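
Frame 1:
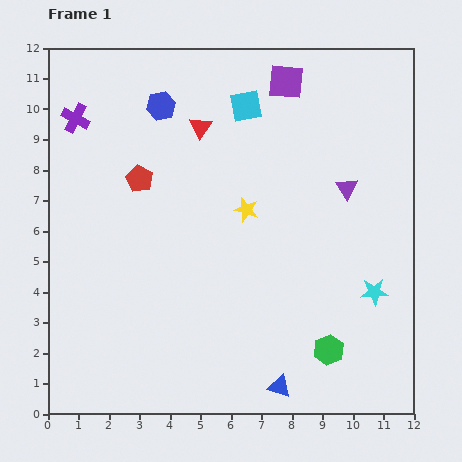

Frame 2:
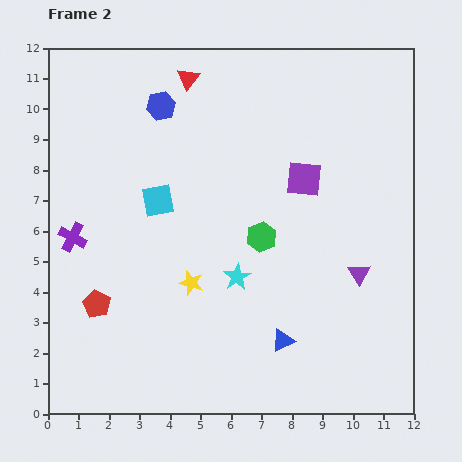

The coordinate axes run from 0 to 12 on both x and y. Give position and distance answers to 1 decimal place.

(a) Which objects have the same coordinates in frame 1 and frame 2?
the blue hexagon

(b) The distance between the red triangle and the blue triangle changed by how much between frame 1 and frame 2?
+0.2

Distance in frame 1: 8.9. Distance in frame 2: 9.1.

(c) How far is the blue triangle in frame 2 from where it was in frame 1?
1.5

The blue triangle moved from (7.6, 0.9) to (7.7, 2.4), a distance of √(0.1² + 1.5²) ≈ 1.5.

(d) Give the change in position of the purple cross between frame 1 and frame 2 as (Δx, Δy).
(-0.1, -3.9)

The purple cross was at (0.9, 9.7) in frame 1 and (0.8, 5.8) in frame 2.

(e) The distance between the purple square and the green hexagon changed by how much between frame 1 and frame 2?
-6.5

Distance in frame 1: 8.9. Distance in frame 2: 2.4.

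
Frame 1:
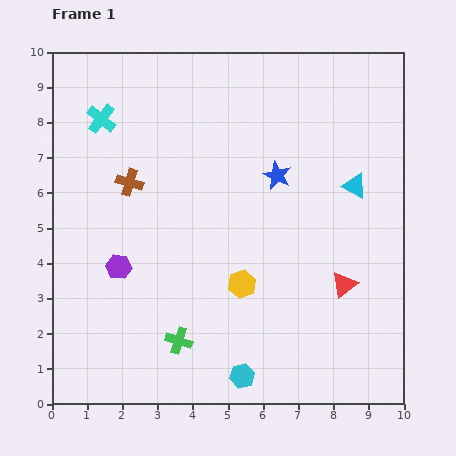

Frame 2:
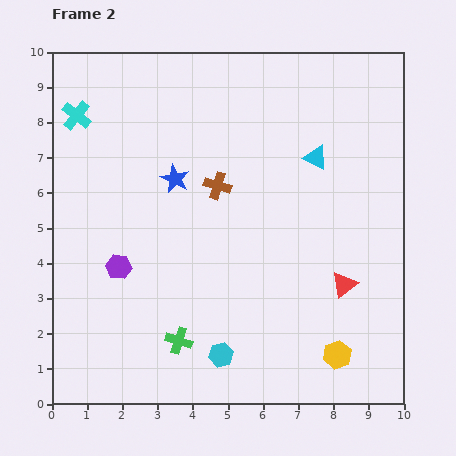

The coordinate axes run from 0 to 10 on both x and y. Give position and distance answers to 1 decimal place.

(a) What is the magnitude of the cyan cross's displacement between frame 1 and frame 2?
0.7

The cyan cross moved from (1.4, 8.1) to (0.7, 8.2), a distance of √(0.7² + 0.1²) ≈ 0.7.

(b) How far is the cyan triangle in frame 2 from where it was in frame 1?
1.4

The cyan triangle moved from (8.6, 6.2) to (7.5, 7.0), a distance of √(1.1² + 0.8²) ≈ 1.4.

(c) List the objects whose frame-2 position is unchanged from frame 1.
the purple hexagon, the red triangle, the green cross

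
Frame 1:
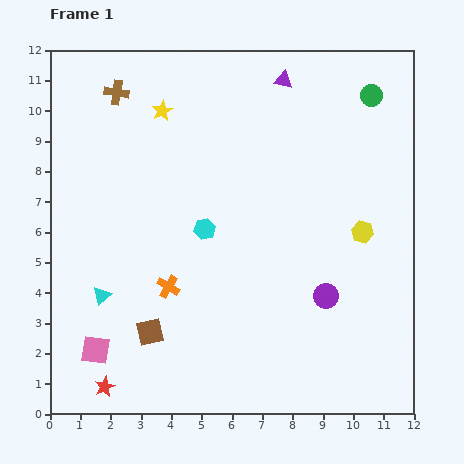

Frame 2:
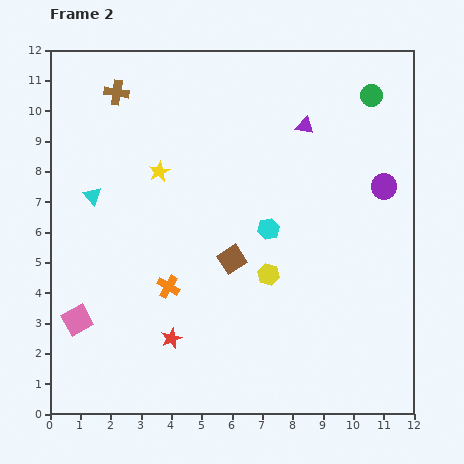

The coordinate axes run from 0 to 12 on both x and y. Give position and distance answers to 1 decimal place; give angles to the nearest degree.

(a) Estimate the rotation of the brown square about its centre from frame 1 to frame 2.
21° counter-clockwise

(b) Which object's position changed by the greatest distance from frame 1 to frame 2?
the purple circle

(moved 4.1; next 3.6)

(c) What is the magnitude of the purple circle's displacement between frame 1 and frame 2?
4.1

The purple circle moved from (9.1, 3.9) to (11.0, 7.5), a distance of √(1.9² + 3.6²) ≈ 4.1.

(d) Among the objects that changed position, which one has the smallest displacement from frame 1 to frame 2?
the pink square

(moved 1.2)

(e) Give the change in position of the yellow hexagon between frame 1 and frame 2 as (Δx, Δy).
(-3.1, -1.4)

The yellow hexagon was at (10.3, 6.0) in frame 1 and (7.2, 4.6) in frame 2.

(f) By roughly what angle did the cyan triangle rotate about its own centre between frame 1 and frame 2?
30° counter-clockwise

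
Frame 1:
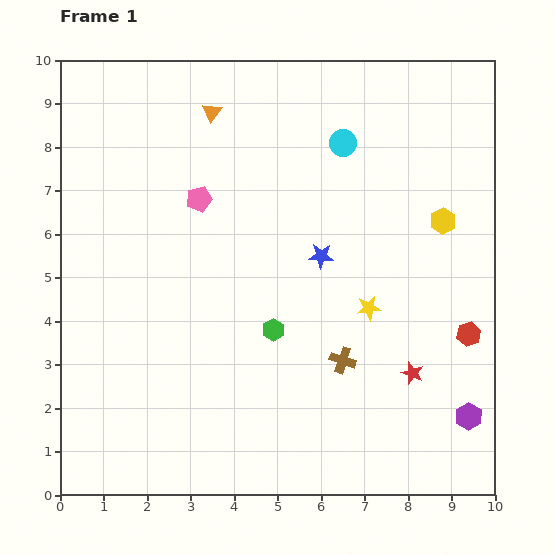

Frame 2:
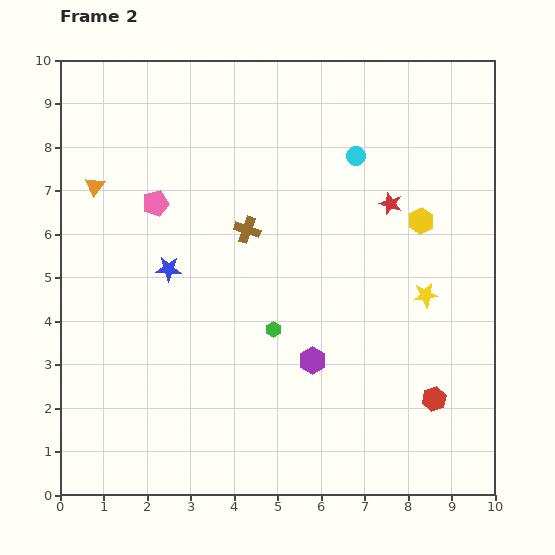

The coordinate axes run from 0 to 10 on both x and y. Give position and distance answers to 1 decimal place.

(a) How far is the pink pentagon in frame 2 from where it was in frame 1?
1.0

The pink pentagon moved from (3.2, 6.8) to (2.2, 6.7), a distance of √(1.0² + 0.1²) ≈ 1.0.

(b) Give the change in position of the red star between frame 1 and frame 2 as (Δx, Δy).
(-0.5, 3.9)

The red star was at (8.1, 2.8) in frame 1 and (7.6, 6.7) in frame 2.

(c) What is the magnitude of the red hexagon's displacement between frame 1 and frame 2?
1.7

The red hexagon moved from (9.4, 3.7) to (8.6, 2.2), a distance of √(0.8² + 1.5²) ≈ 1.7.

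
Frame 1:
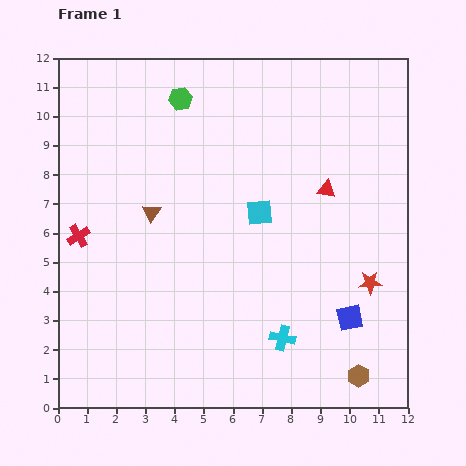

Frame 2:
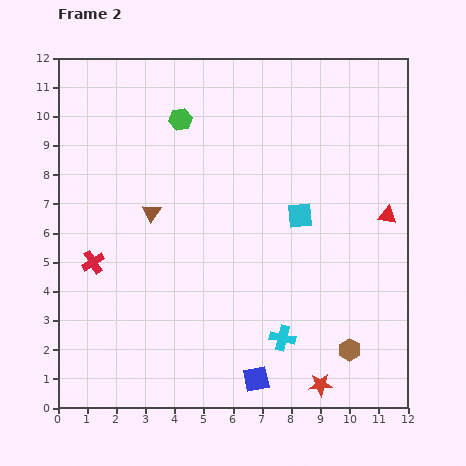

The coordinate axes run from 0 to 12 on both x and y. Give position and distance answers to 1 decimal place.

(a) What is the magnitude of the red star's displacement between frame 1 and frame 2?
3.9

The red star moved from (10.7, 4.3) to (9.0, 0.8), a distance of √(1.7² + 3.5²) ≈ 3.9.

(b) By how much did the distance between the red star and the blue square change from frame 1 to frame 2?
+0.8

Distance in frame 1: 1.4. Distance in frame 2: 2.2.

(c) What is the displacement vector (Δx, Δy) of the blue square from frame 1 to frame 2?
(-3.2, -2.1)

The blue square was at (10.0, 3.1) in frame 1 and (6.8, 1.0) in frame 2.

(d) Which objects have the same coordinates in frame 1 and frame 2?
the cyan cross, the brown triangle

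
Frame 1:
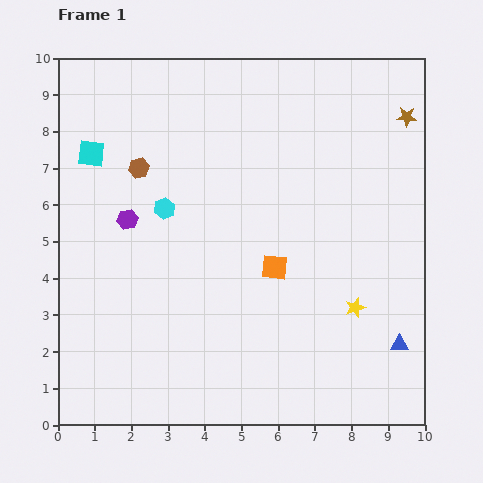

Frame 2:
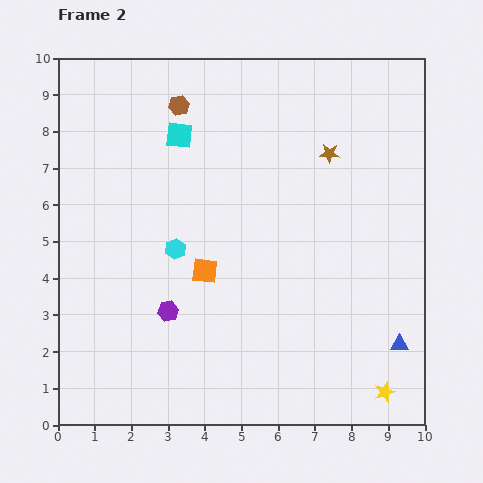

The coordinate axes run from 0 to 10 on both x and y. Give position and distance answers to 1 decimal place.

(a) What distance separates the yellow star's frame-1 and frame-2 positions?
2.4

The yellow star moved from (8.1, 3.2) to (8.9, 0.9), a distance of √(0.8² + 2.3²) ≈ 2.4.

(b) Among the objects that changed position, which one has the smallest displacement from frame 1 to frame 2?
the cyan hexagon

(moved 1.1)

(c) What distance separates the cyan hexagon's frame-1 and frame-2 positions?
1.1

The cyan hexagon moved from (2.9, 5.9) to (3.2, 4.8), a distance of √(0.3² + 1.1²) ≈ 1.1.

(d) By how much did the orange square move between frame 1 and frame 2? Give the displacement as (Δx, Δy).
(-1.9, -0.1)

The orange square was at (5.9, 4.3) in frame 1 and (4.0, 4.2) in frame 2.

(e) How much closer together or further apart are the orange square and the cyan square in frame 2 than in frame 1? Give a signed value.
-2.1

Distance in frame 1: 5.9. Distance in frame 2: 3.8.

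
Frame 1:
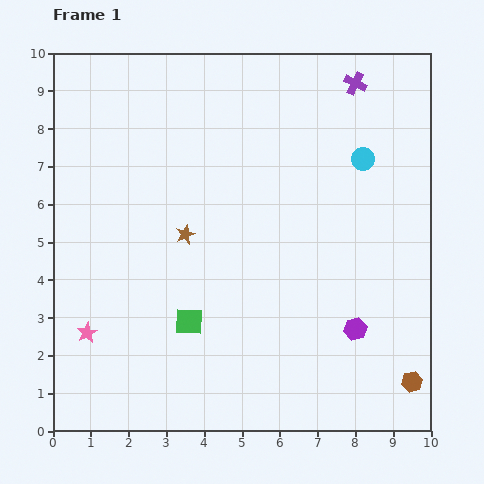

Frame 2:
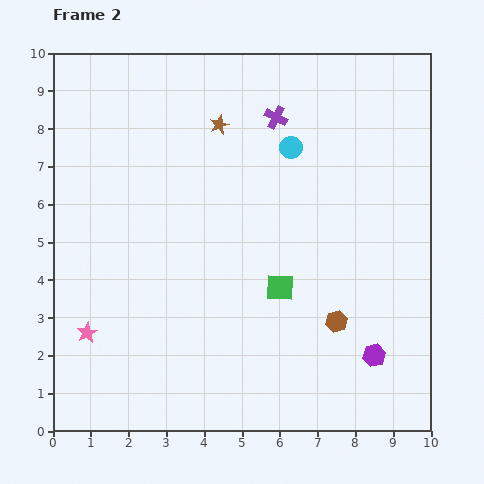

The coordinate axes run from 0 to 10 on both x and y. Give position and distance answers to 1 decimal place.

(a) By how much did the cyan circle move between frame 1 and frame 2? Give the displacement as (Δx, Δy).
(-1.9, 0.3)

The cyan circle was at (8.2, 7.2) in frame 1 and (6.3, 7.5) in frame 2.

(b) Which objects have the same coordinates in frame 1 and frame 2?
the pink star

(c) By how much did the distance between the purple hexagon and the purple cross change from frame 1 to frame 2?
+0.3

Distance in frame 1: 6.5. Distance in frame 2: 6.8.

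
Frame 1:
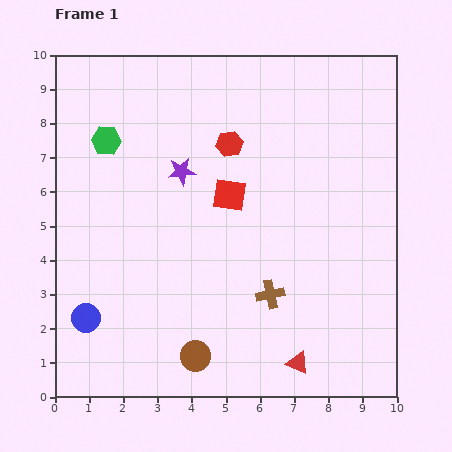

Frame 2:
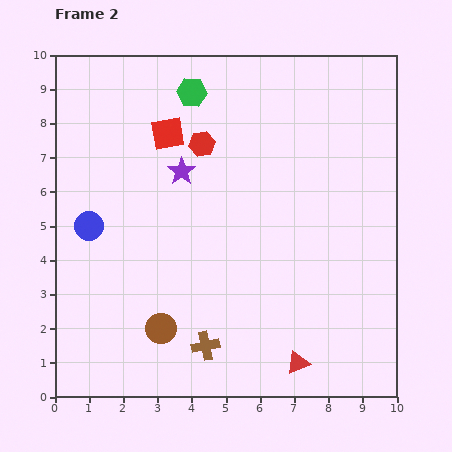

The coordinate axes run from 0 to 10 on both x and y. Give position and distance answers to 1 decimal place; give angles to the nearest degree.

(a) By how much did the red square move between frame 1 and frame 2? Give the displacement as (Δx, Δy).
(-1.8, 1.8)

The red square was at (5.1, 5.9) in frame 1 and (3.3, 7.7) in frame 2.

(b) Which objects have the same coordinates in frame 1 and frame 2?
the purple star, the red triangle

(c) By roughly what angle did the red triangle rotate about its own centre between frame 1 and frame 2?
47° counter-clockwise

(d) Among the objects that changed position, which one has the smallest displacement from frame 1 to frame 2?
the red hexagon

(moved 0.8)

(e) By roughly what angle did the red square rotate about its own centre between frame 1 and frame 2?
18° counter-clockwise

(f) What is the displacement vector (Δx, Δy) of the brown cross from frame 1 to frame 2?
(-1.9, -1.5)

The brown cross was at (6.3, 3.0) in frame 1 and (4.4, 1.5) in frame 2.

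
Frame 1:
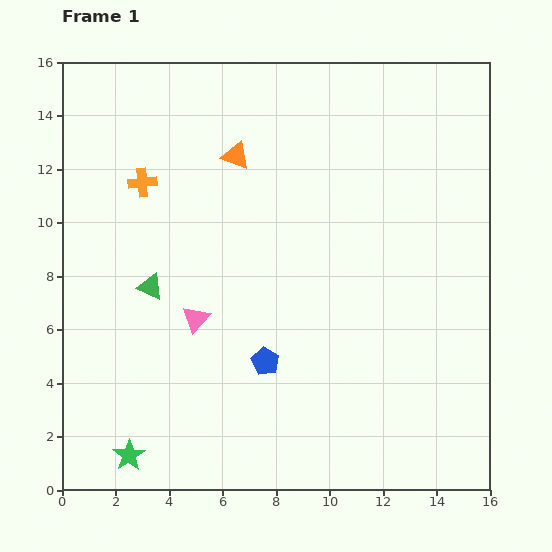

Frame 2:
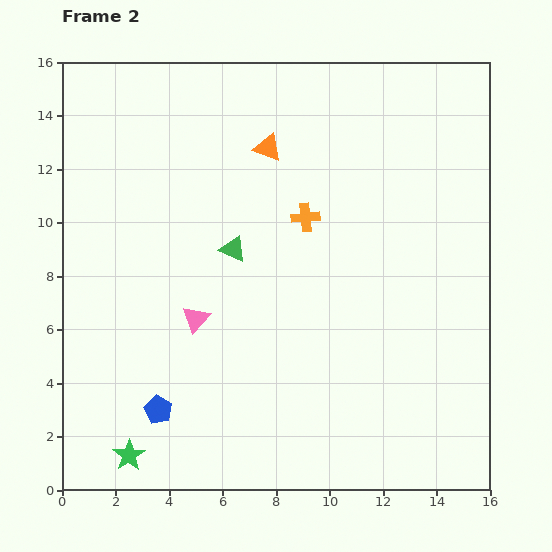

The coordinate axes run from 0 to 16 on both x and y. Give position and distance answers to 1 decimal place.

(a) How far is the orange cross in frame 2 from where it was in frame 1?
6.2

The orange cross moved from (3.0, 11.5) to (9.1, 10.2), a distance of √(6.1² + 1.3²) ≈ 6.2.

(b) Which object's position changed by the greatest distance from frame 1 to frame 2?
the orange cross

(moved 6.2; next 4.4)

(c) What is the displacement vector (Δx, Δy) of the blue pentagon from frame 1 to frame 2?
(-4.0, -1.8)

The blue pentagon was at (7.6, 4.8) in frame 1 and (3.6, 3.0) in frame 2.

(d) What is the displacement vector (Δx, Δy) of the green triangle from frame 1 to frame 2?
(3.1, 1.4)

The green triangle was at (3.3, 7.6) in frame 1 and (6.4, 9.0) in frame 2.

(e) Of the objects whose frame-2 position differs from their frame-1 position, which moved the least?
the orange triangle

(moved 1.2)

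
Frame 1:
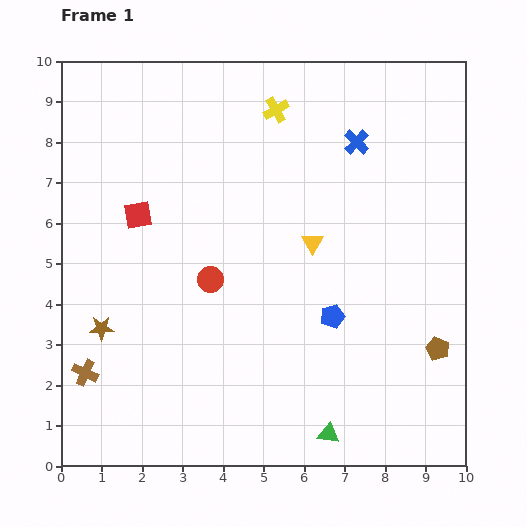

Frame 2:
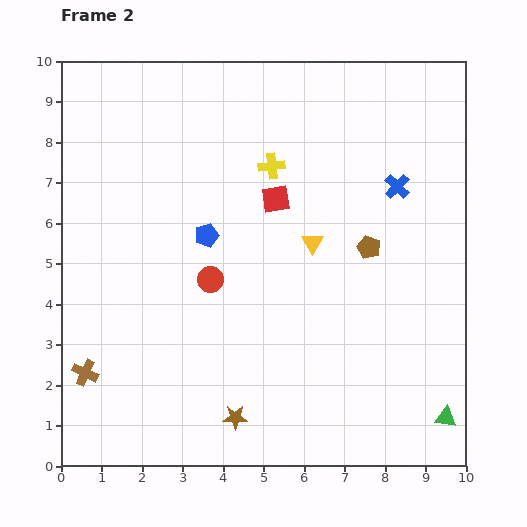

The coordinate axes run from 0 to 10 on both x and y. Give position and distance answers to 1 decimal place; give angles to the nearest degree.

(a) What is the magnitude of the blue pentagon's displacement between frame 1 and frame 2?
3.7

The blue pentagon moved from (6.7, 3.7) to (3.6, 5.7), a distance of √(3.1² + 2.0²) ≈ 3.7.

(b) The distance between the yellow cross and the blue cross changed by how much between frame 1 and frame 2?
+0.9

Distance in frame 1: 2.2. Distance in frame 2: 3.1.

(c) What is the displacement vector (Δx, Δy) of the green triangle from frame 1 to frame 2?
(2.9, 0.4)

The green triangle was at (6.6, 0.8) in frame 1 and (9.5, 1.2) in frame 2.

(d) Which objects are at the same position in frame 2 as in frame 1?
the red circle, the yellow triangle, the brown cross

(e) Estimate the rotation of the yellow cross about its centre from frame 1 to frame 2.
23° clockwise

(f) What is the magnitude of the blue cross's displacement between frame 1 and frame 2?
1.5

The blue cross moved from (7.3, 8.0) to (8.3, 6.9), a distance of √(1.0² + 1.1²) ≈ 1.5.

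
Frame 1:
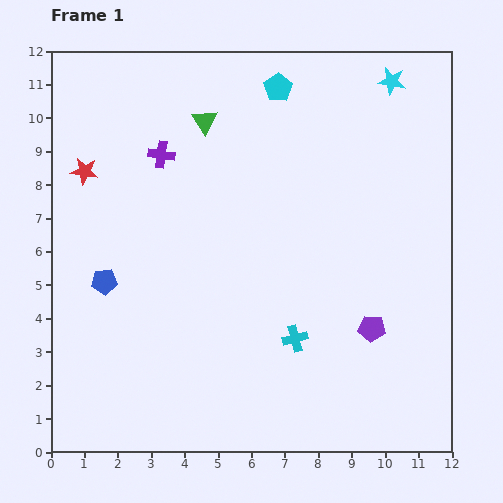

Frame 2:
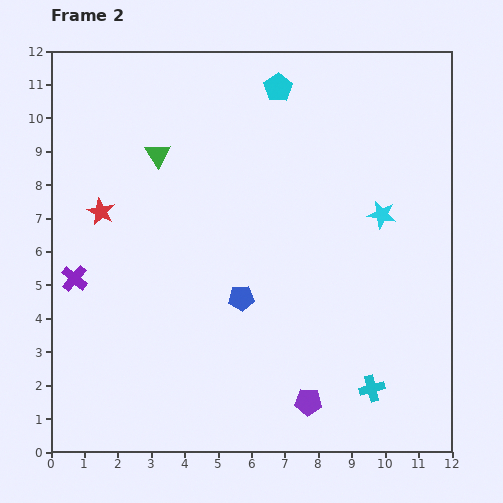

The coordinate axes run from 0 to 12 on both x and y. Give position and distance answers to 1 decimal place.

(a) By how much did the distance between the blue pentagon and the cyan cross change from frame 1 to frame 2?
-1.2

Distance in frame 1: 5.9. Distance in frame 2: 4.7.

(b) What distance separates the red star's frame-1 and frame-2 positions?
1.3

The red star moved from (1.0, 8.4) to (1.5, 7.2), a distance of √(0.5² + 1.2²) ≈ 1.3.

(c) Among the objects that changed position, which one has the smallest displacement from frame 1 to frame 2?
the red star

(moved 1.3)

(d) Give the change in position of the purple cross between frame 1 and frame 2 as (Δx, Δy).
(-2.6, -3.7)

The purple cross was at (3.3, 8.9) in frame 1 and (0.7, 5.2) in frame 2.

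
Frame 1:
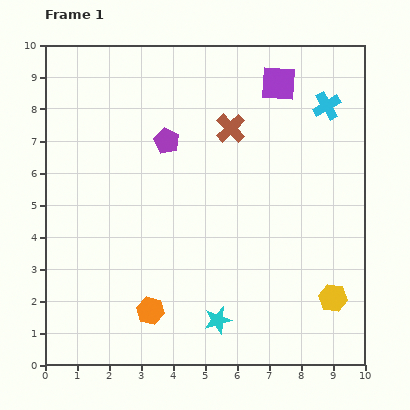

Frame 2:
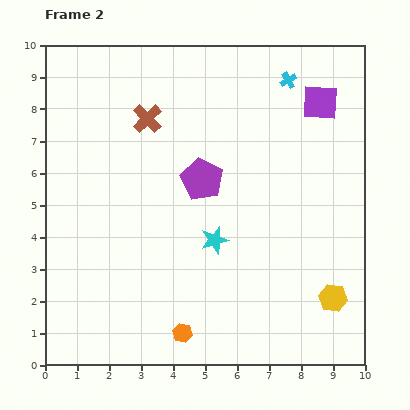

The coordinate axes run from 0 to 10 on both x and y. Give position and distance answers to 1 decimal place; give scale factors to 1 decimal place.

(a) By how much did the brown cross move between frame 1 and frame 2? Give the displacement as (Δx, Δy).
(-2.6, 0.3)

The brown cross was at (5.8, 7.4) in frame 1 and (3.2, 7.7) in frame 2.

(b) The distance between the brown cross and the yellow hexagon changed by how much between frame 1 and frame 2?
+1.9

Distance in frame 1: 6.2. Distance in frame 2: 8.1.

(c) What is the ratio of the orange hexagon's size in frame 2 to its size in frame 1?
0.7×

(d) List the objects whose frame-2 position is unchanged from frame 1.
the yellow hexagon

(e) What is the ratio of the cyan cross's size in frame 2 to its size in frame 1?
0.6×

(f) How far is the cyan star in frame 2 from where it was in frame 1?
2.5

The cyan star moved from (5.4, 1.4) to (5.3, 3.9), a distance of √(0.1² + 2.5²) ≈ 2.5.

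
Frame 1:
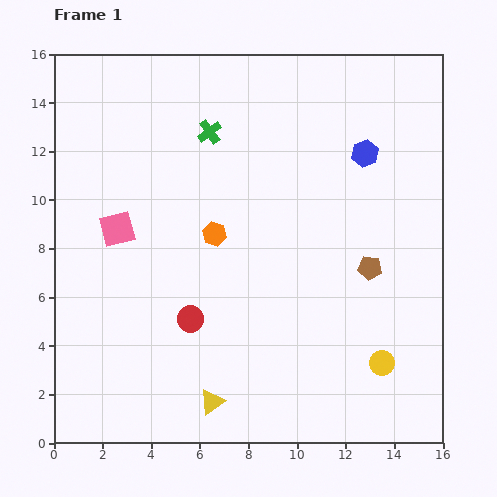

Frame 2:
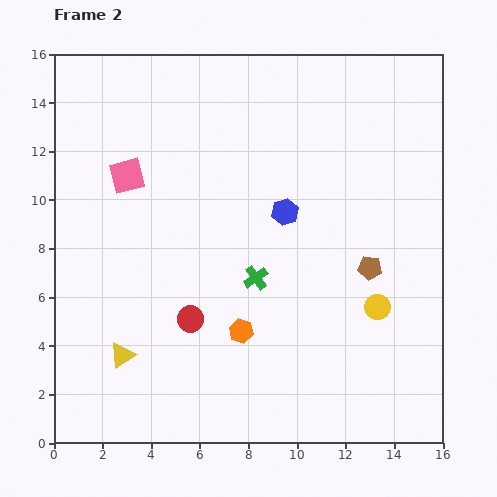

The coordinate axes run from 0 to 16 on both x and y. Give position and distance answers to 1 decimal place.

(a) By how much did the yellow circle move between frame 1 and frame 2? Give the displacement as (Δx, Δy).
(-0.2, 2.3)

The yellow circle was at (13.5, 3.3) in frame 1 and (13.3, 5.6) in frame 2.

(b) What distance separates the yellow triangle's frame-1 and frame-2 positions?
4.2

The yellow triangle moved from (6.5, 1.7) to (2.8, 3.6), a distance of √(3.7² + 1.9²) ≈ 4.2.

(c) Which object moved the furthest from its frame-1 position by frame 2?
the green cross

(moved 6.3; next 4.2)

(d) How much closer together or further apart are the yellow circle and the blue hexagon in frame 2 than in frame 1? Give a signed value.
-3.2

Distance in frame 1: 8.6. Distance in frame 2: 5.4.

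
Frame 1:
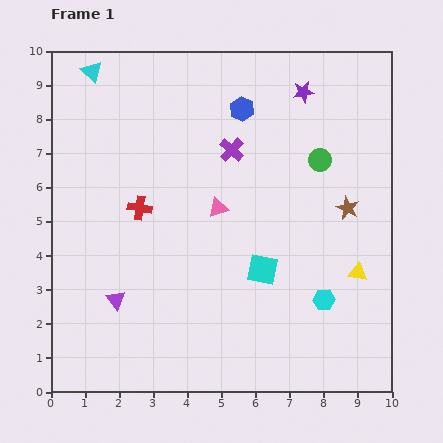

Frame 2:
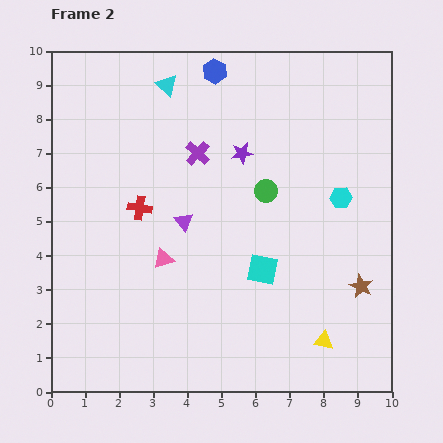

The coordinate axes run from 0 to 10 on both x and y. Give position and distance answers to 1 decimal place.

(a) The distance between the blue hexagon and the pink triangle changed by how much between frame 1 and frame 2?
+2.7

Distance in frame 1: 3.0. Distance in frame 2: 5.7.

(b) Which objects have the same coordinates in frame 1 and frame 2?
the cyan square, the red cross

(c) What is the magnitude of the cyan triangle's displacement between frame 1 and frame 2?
2.2

The cyan triangle moved from (1.2, 9.4) to (3.4, 9.0), a distance of √(2.2² + 0.4²) ≈ 2.2.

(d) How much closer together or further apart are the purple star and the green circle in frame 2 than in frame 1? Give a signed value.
-0.8

Distance in frame 1: 2.1. Distance in frame 2: 1.3.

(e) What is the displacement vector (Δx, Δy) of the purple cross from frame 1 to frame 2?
(-1.0, -0.1)

The purple cross was at (5.3, 7.1) in frame 1 and (4.3, 7.0) in frame 2.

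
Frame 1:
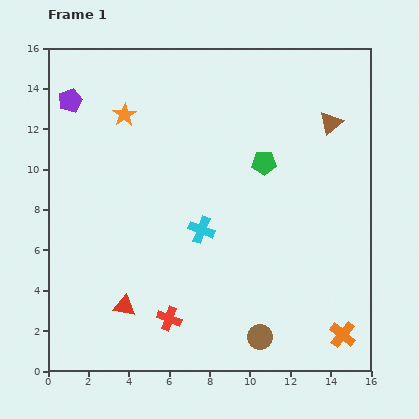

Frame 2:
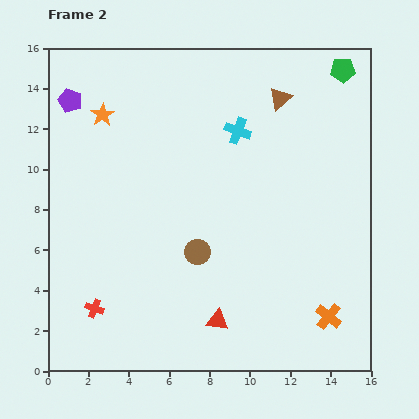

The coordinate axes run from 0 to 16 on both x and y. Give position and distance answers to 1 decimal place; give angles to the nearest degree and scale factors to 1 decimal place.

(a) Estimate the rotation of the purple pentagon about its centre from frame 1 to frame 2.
29° counter-clockwise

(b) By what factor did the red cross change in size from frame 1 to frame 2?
0.8×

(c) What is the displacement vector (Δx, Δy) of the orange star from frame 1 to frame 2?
(-1.1, 0.0)

The orange star was at (3.8, 12.7) in frame 1 and (2.7, 12.7) in frame 2.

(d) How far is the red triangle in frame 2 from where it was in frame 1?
4.7

The red triangle moved from (3.8, 3.2) to (8.4, 2.5), a distance of √(4.6² + 0.7²) ≈ 4.7.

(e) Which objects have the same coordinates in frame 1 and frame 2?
the purple pentagon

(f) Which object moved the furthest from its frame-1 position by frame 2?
the green pentagon

(moved 6.0; next 5.2)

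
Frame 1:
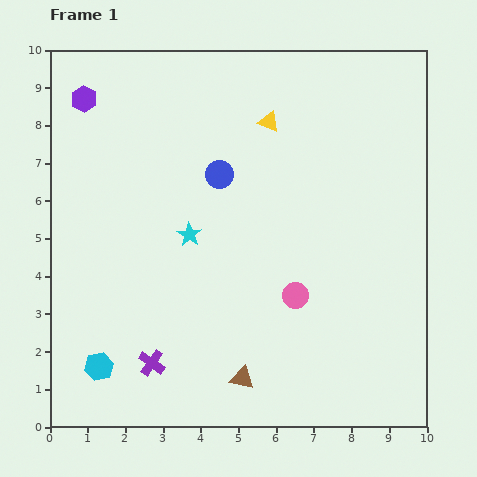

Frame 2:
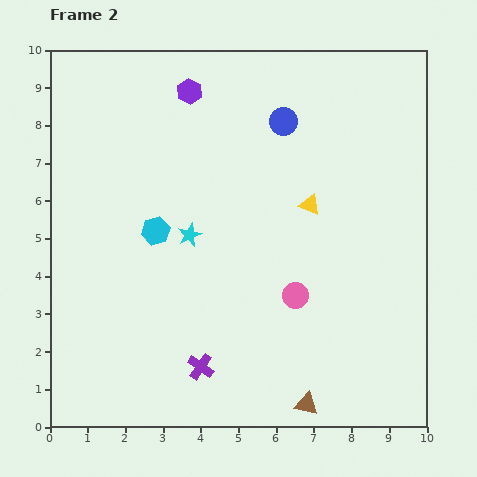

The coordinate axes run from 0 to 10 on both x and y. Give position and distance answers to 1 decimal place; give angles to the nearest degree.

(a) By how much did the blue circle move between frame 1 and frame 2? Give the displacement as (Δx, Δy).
(1.7, 1.4)

The blue circle was at (4.5, 6.7) in frame 1 and (6.2, 8.1) in frame 2.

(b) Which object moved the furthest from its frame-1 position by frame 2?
the cyan hexagon

(moved 3.9; next 2.8)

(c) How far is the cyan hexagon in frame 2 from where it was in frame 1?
3.9

The cyan hexagon moved from (1.3, 1.6) to (2.8, 5.2), a distance of √(1.5² + 3.6²) ≈ 3.9.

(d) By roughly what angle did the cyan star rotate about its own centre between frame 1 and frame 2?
16° clockwise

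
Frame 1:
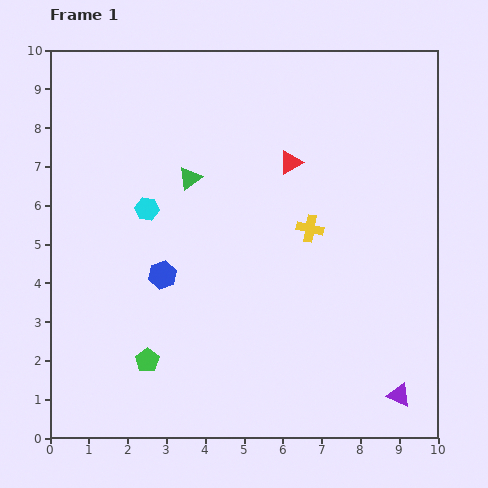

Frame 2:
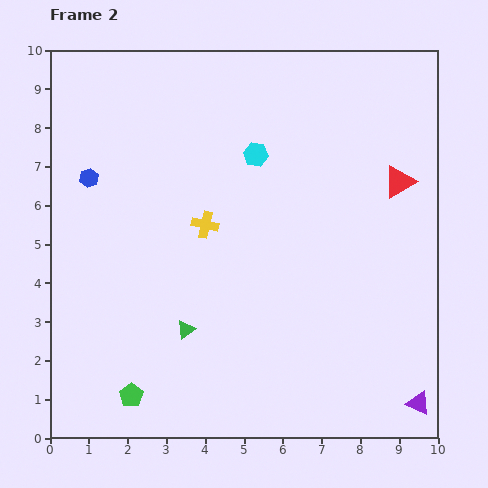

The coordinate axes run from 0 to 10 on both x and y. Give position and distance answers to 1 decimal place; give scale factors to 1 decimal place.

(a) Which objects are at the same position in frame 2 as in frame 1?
none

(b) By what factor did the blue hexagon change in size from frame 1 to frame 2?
0.7×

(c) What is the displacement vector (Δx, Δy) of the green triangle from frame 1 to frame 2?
(-0.1, -3.9)

The green triangle was at (3.6, 6.7) in frame 1 and (3.5, 2.8) in frame 2.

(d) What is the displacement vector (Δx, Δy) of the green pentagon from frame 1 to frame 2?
(-0.4, -0.9)

The green pentagon was at (2.5, 2.0) in frame 1 and (2.1, 1.1) in frame 2.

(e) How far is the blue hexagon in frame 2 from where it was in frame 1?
3.1

The blue hexagon moved from (2.9, 4.2) to (1.0, 6.7), a distance of √(1.9² + 2.5²) ≈ 3.1.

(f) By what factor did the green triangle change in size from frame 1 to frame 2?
0.8×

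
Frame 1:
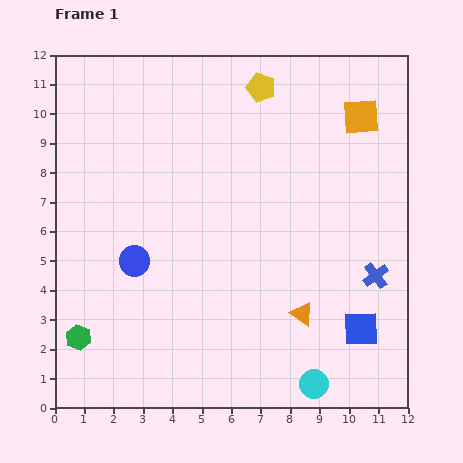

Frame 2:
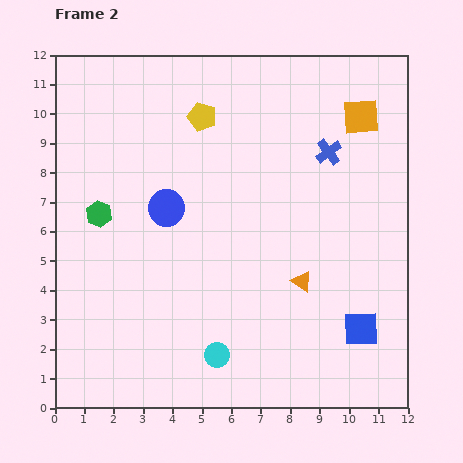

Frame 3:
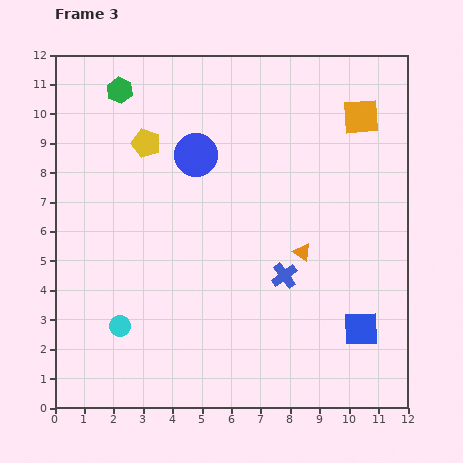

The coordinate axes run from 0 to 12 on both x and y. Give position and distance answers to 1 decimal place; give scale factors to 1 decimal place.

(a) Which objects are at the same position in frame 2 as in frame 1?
the orange square, the blue square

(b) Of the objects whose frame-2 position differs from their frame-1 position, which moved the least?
the orange triangle

(moved 1.1)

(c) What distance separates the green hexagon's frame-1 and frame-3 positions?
8.5

The green hexagon moved from (0.8, 2.4) to (2.2, 10.8), a distance of √(1.4² + 8.4²) ≈ 8.5.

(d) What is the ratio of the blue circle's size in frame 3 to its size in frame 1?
1.4×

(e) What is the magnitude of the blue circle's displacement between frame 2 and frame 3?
2.1

The blue circle moved from (3.8, 6.8) to (4.8, 8.6), a distance of √(1.0² + 1.8²) ≈ 2.1.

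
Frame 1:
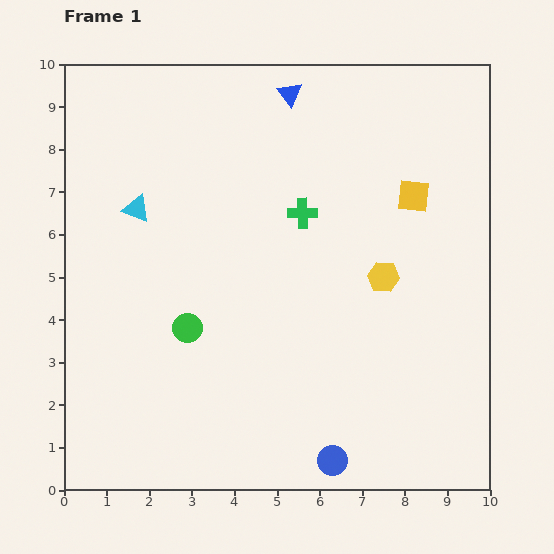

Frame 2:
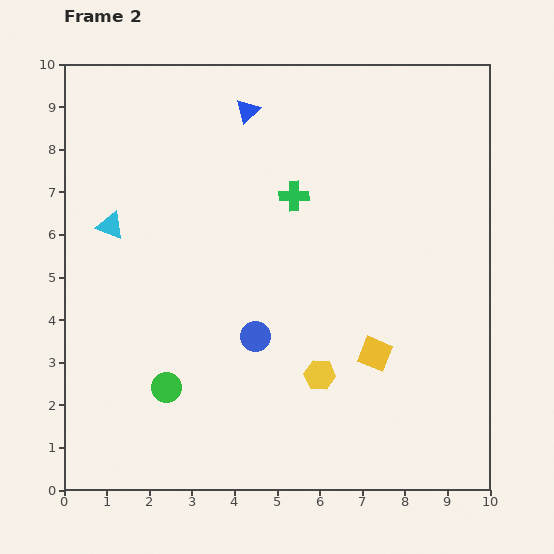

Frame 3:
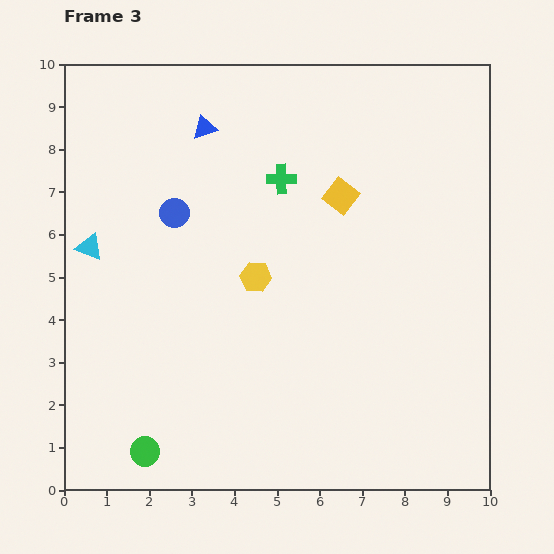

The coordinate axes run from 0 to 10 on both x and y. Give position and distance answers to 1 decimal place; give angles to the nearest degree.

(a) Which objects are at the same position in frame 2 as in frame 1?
none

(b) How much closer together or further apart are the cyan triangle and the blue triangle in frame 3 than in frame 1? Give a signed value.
-0.6

Distance in frame 1: 4.5. Distance in frame 3: 3.9.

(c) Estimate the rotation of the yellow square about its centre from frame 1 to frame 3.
32° clockwise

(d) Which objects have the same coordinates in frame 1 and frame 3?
none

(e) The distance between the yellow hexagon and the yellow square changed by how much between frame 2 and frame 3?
+1.4

Distance in frame 2: 1.4. Distance in frame 3: 2.8.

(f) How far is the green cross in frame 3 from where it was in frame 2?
0.5

The green cross moved from (5.4, 6.9) to (5.1, 7.3), a distance of √(0.3² + 0.4²) ≈ 0.5.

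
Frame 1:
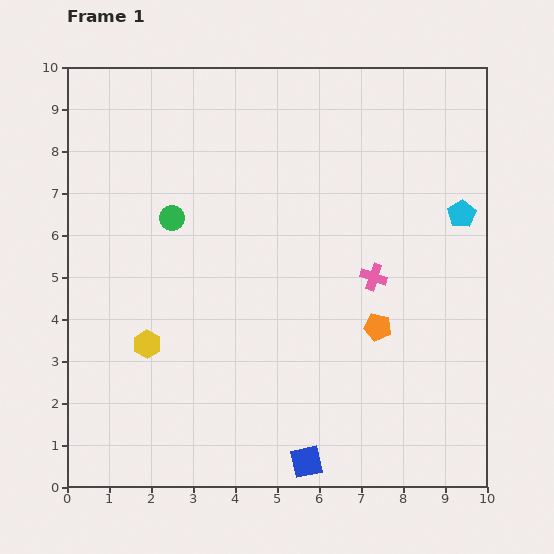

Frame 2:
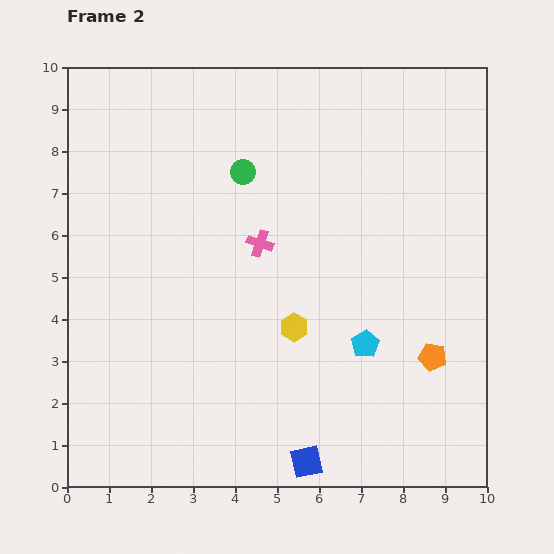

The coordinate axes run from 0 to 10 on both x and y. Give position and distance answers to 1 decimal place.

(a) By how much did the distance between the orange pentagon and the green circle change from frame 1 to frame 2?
+0.8

Distance in frame 1: 5.5. Distance in frame 2: 6.3.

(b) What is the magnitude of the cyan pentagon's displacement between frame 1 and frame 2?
3.9

The cyan pentagon moved from (9.4, 6.5) to (7.1, 3.4), a distance of √(2.3² + 3.1²) ≈ 3.9.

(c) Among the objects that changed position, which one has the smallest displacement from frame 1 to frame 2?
the orange pentagon

(moved 1.5)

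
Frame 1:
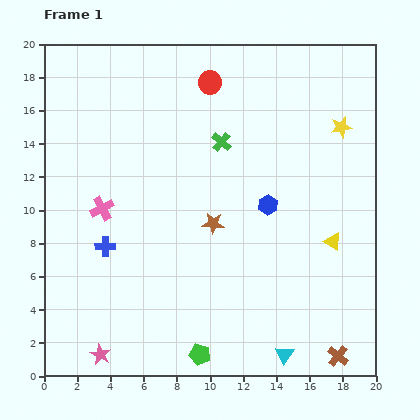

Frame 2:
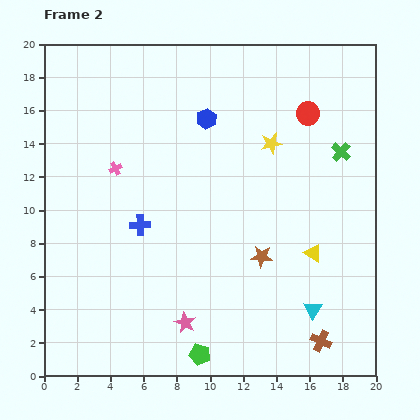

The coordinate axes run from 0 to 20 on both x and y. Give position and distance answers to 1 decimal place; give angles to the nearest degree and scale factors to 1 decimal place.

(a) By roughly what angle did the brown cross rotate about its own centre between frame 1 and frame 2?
15° counter-clockwise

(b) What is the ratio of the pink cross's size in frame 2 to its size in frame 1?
0.6×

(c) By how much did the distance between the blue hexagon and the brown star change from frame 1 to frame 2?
+5.4

Distance in frame 1: 3.5. Distance in frame 2: 8.9.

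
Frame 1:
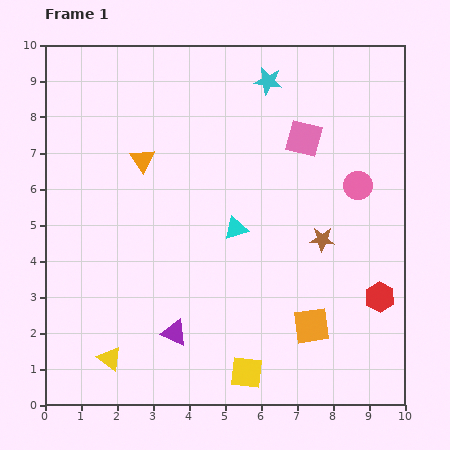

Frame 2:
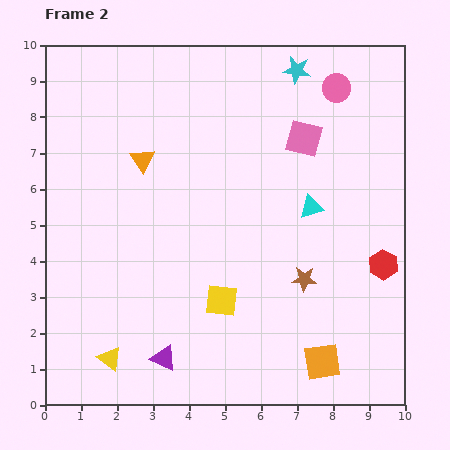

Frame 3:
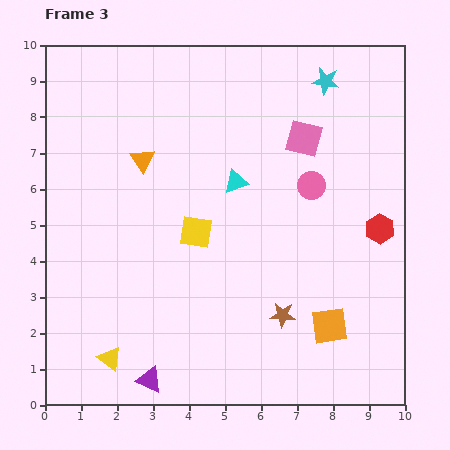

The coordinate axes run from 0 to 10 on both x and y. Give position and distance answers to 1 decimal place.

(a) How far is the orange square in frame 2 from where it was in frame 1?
1.0

The orange square moved from (7.4, 2.2) to (7.7, 1.2), a distance of √(0.3² + 1.0²) ≈ 1.0.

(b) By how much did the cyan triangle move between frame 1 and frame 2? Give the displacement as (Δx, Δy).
(2.1, 0.6)

The cyan triangle was at (5.3, 4.9) in frame 1 and (7.4, 5.5) in frame 2.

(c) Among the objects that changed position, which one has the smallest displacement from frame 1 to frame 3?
the orange square

(moved 0.5)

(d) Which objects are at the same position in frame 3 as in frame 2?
the orange triangle, the yellow triangle, the pink square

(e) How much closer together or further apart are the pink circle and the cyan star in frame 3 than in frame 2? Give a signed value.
+1.7

Distance in frame 2: 1.2. Distance in frame 3: 2.9.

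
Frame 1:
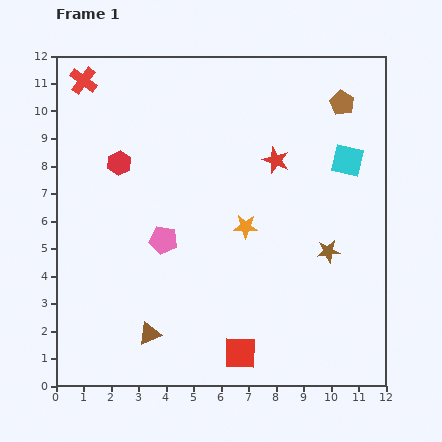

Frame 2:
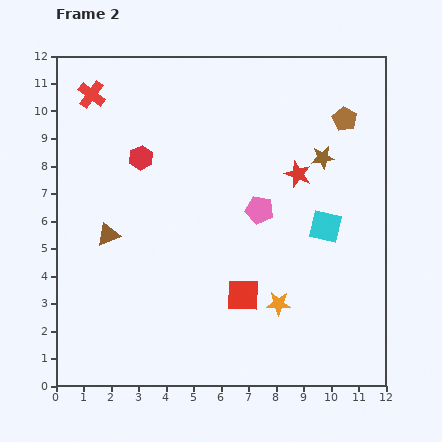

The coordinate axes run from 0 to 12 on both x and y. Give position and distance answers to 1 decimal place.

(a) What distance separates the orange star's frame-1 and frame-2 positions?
3.0

The orange star moved from (6.9, 5.8) to (8.1, 3.0), a distance of √(1.2² + 2.8²) ≈ 3.0.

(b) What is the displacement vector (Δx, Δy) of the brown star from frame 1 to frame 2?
(-0.2, 3.4)

The brown star was at (9.9, 4.9) in frame 1 and (9.7, 8.3) in frame 2.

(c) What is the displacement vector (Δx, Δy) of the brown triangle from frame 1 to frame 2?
(-1.5, 3.6)

The brown triangle was at (3.4, 1.9) in frame 1 and (1.9, 5.5) in frame 2.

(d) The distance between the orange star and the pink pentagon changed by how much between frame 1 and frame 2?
+0.5

Distance in frame 1: 3.0. Distance in frame 2: 3.5.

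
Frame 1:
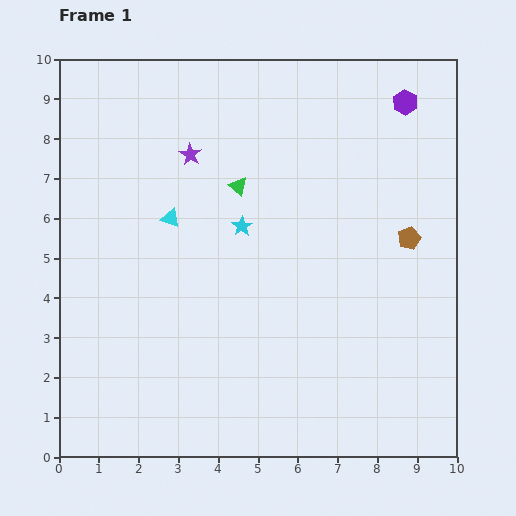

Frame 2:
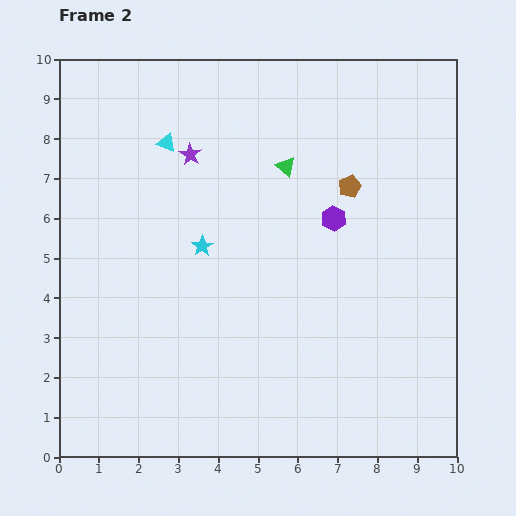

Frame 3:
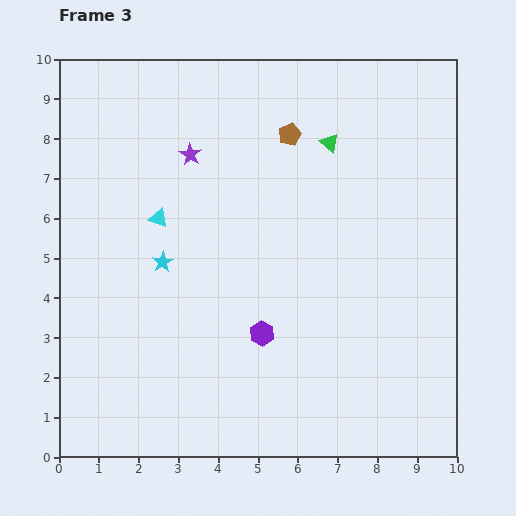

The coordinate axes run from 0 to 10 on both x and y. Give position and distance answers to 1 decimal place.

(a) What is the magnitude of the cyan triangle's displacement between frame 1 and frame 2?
1.9

The cyan triangle moved from (2.8, 6.0) to (2.7, 7.9), a distance of √(0.1² + 1.9²) ≈ 1.9.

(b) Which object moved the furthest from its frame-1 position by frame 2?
the purple hexagon

(moved 3.4; next 2.0)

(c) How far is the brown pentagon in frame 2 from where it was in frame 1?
2.0

The brown pentagon moved from (8.8, 5.5) to (7.3, 6.8), a distance of √(1.5² + 1.3²) ≈ 2.0.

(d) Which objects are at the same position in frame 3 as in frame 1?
the purple star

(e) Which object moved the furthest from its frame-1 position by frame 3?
the purple hexagon

(moved 6.8; next 4.0)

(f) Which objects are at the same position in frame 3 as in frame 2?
the purple star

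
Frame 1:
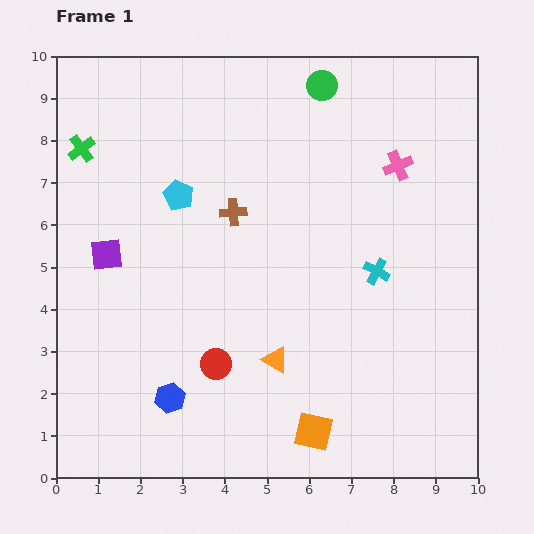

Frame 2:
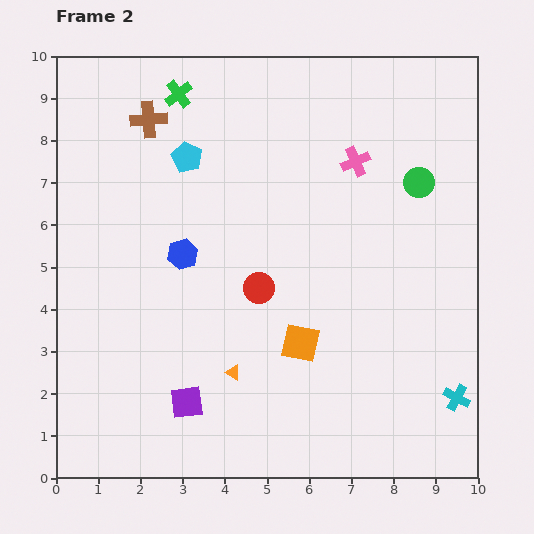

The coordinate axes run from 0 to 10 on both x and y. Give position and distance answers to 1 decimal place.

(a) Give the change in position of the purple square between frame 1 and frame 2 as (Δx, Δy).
(1.9, -3.5)

The purple square was at (1.2, 5.3) in frame 1 and (3.1, 1.8) in frame 2.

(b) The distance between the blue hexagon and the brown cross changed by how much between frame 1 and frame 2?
-1.3

Distance in frame 1: 4.6. Distance in frame 2: 3.3.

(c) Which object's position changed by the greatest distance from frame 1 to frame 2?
the purple square

(moved 4.0; next 3.6)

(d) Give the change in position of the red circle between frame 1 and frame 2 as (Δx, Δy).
(1.0, 1.8)

The red circle was at (3.8, 2.7) in frame 1 and (4.8, 4.5) in frame 2.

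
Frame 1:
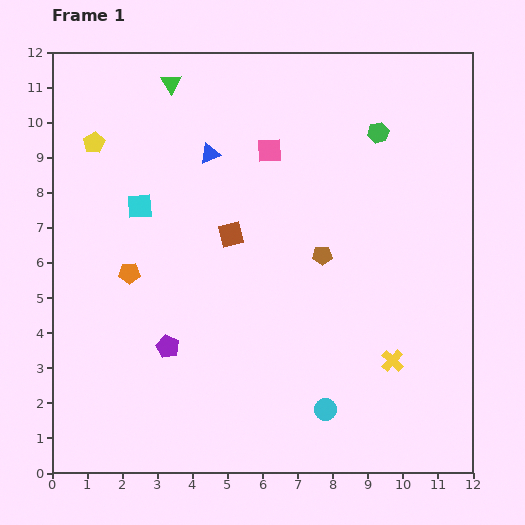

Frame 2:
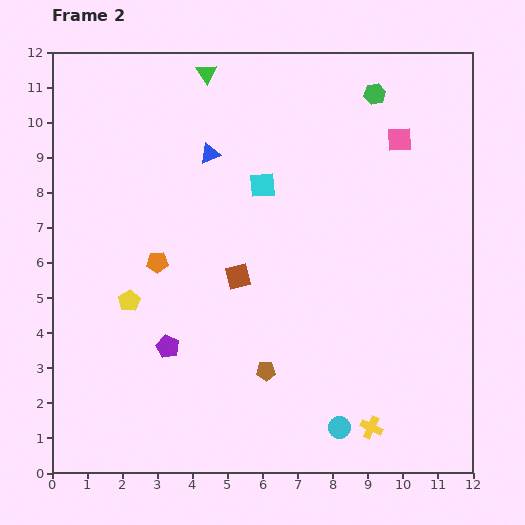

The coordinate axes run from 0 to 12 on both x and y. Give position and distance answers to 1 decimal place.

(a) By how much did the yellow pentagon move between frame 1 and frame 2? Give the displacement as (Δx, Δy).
(1.0, -4.5)

The yellow pentagon was at (1.2, 9.4) in frame 1 and (2.2, 4.9) in frame 2.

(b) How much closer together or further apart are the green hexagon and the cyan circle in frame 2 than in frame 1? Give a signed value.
+1.6

Distance in frame 1: 8.0. Distance in frame 2: 9.6.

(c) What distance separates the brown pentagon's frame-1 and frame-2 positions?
3.7

The brown pentagon moved from (7.7, 6.2) to (6.1, 2.9), a distance of √(1.6² + 3.3²) ≈ 3.7.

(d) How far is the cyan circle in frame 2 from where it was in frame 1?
0.6

The cyan circle moved from (7.8, 1.8) to (8.2, 1.3), a distance of √(0.4² + 0.5²) ≈ 0.6.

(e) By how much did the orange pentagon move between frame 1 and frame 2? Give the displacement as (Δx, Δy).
(0.8, 0.3)

The orange pentagon was at (2.2, 5.7) in frame 1 and (3.0, 6.0) in frame 2.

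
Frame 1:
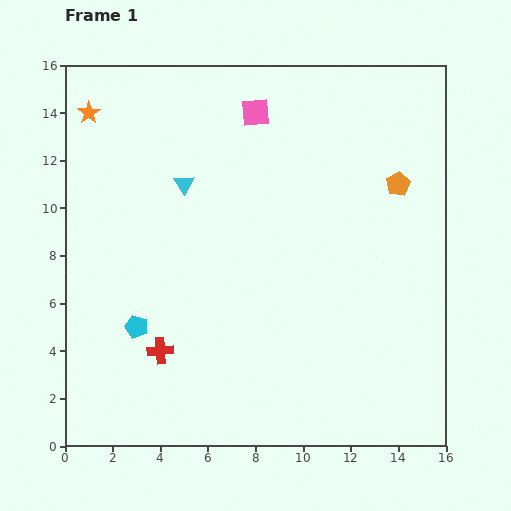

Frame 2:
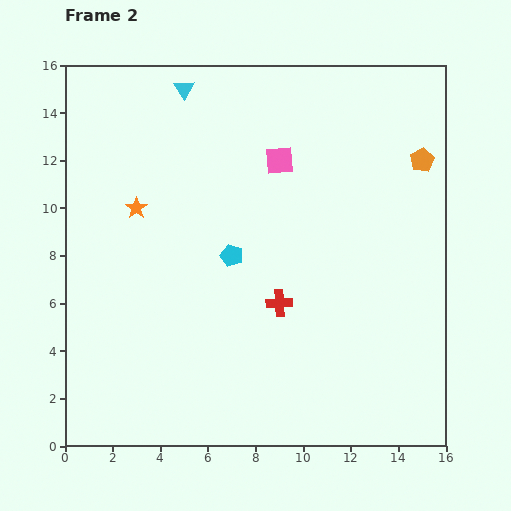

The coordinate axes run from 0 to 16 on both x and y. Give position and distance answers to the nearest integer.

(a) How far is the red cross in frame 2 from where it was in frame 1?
5

The red cross moved from (4, 4) to (9, 6), a distance of √(5² + 2²) ≈ 5.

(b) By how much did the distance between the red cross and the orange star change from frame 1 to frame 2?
-3

Distance in frame 1: 10. Distance in frame 2: 7.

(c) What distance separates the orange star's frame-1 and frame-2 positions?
4

The orange star moved from (1, 14) to (3, 10), a distance of √(2² + 4²) ≈ 4.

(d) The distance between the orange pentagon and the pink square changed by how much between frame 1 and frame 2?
-1

Distance in frame 1: 7. Distance in frame 2: 6.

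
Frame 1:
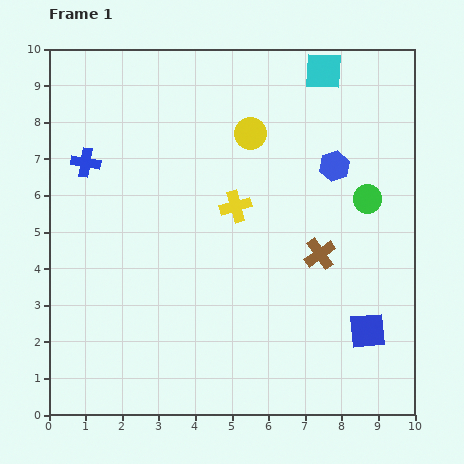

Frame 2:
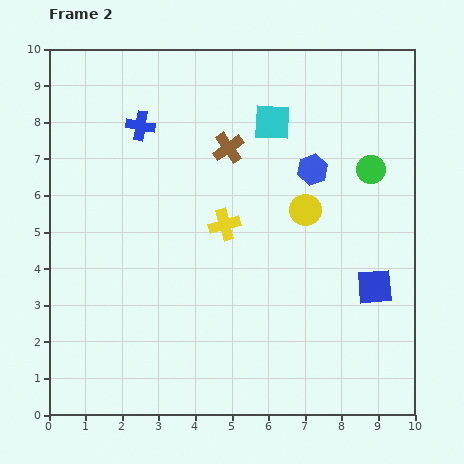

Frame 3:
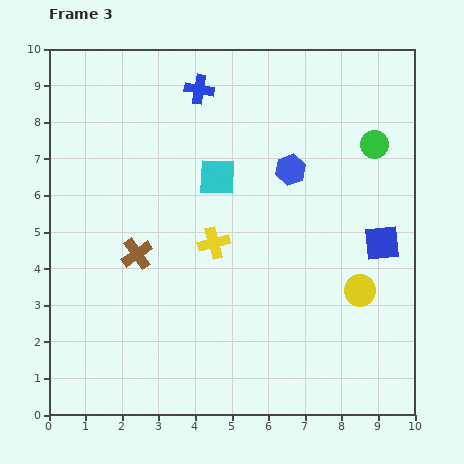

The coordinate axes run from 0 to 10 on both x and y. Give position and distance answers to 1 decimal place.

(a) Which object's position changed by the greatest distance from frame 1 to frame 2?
the brown cross

(moved 3.8; next 2.6)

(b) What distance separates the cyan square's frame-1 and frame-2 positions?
2.0

The cyan square moved from (7.5, 9.4) to (6.1, 8.0), a distance of √(1.4² + 1.4²) ≈ 2.0.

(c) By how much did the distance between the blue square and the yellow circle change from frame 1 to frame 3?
-4.9

Distance in frame 1: 6.3. Distance in frame 3: 1.4.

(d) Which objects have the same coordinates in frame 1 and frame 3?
none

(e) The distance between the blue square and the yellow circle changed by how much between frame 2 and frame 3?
-1.4

Distance in frame 2: 2.8. Distance in frame 3: 1.4.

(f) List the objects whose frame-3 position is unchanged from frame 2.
none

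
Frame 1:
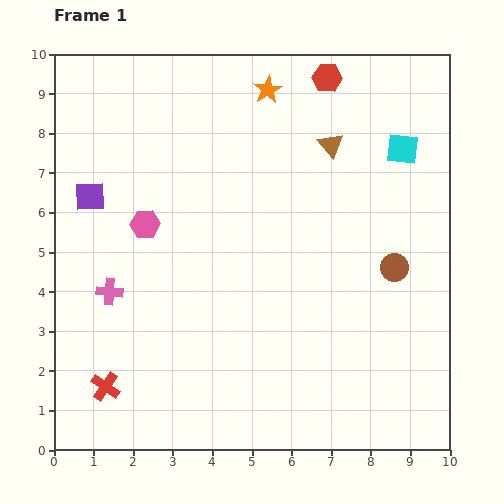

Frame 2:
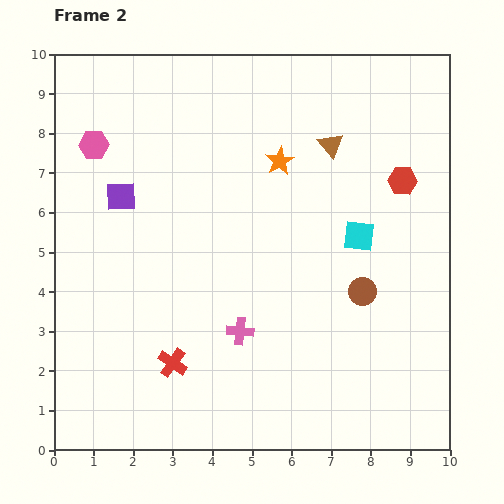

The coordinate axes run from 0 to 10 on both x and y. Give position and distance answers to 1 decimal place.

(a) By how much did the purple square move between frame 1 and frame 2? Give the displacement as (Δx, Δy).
(0.8, 0.0)

The purple square was at (0.9, 6.4) in frame 1 and (1.7, 6.4) in frame 2.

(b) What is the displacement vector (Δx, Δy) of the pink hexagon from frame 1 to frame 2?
(-1.3, 2.0)

The pink hexagon was at (2.3, 5.7) in frame 1 and (1.0, 7.7) in frame 2.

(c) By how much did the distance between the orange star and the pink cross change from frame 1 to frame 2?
-2.1

Distance in frame 1: 6.5. Distance in frame 2: 4.4.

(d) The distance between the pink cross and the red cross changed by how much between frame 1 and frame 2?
-0.5

Distance in frame 1: 2.4. Distance in frame 2: 1.9.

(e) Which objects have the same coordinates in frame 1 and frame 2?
the brown triangle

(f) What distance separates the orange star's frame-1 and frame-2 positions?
1.8

The orange star moved from (5.4, 9.1) to (5.7, 7.3), a distance of √(0.3² + 1.8²) ≈ 1.8.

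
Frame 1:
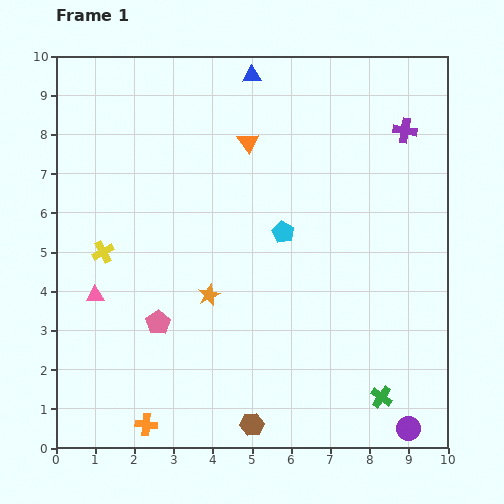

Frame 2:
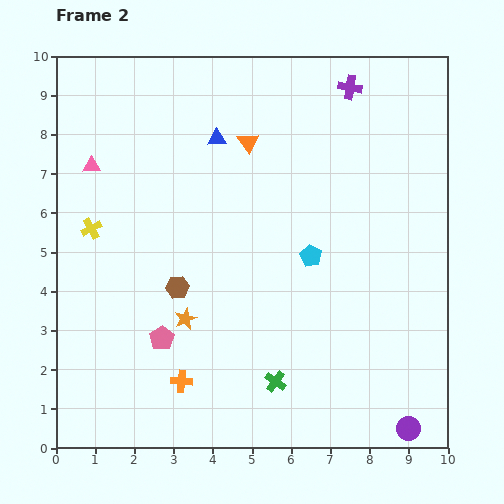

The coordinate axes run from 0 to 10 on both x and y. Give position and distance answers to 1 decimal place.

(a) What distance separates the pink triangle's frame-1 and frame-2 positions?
3.3

The pink triangle moved from (1.0, 3.9) to (0.9, 7.2), a distance of √(0.1² + 3.3²) ≈ 3.3.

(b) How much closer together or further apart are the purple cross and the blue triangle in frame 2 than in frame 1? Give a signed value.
-0.5

Distance in frame 1: 4.1. Distance in frame 2: 3.6.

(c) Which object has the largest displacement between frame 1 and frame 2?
the brown hexagon

(moved 4.0; next 3.3)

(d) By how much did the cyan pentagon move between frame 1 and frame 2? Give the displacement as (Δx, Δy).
(0.7, -0.6)

The cyan pentagon was at (5.8, 5.5) in frame 1 and (6.5, 4.9) in frame 2.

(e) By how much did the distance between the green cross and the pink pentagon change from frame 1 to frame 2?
-2.9

Distance in frame 1: 6.0. Distance in frame 2: 3.1.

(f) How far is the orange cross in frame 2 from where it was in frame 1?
1.4

The orange cross moved from (2.3, 0.6) to (3.2, 1.7), a distance of √(0.9² + 1.1²) ≈ 1.4.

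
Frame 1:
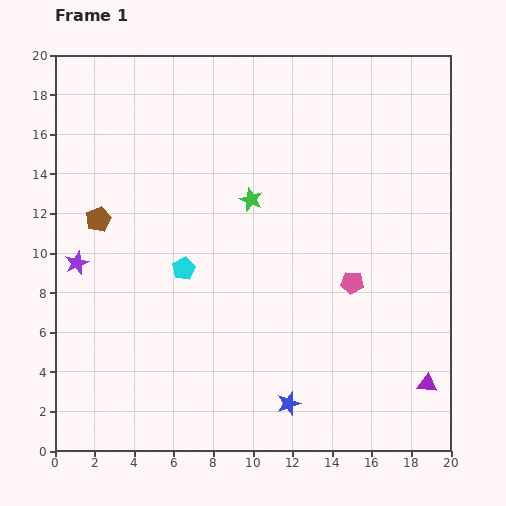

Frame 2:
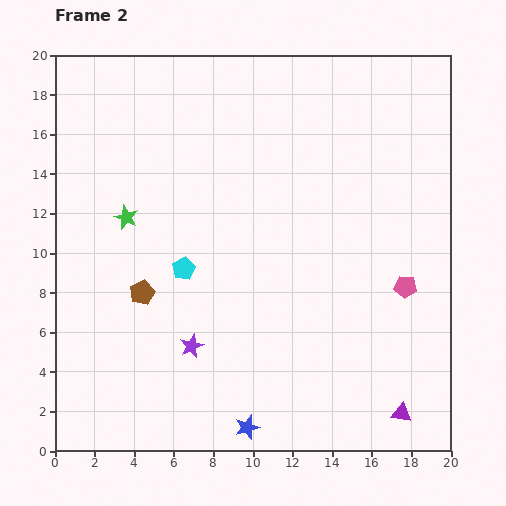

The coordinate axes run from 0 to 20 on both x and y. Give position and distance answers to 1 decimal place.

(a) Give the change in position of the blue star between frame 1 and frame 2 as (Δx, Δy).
(-2.1, -1.2)

The blue star was at (11.8, 2.4) in frame 1 and (9.7, 1.2) in frame 2.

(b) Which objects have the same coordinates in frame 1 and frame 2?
the cyan pentagon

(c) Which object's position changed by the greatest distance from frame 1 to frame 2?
the purple star

(moved 7.2; next 6.4)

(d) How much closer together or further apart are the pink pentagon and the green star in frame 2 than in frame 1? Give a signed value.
+7.9

Distance in frame 1: 6.6. Distance in frame 2: 14.5.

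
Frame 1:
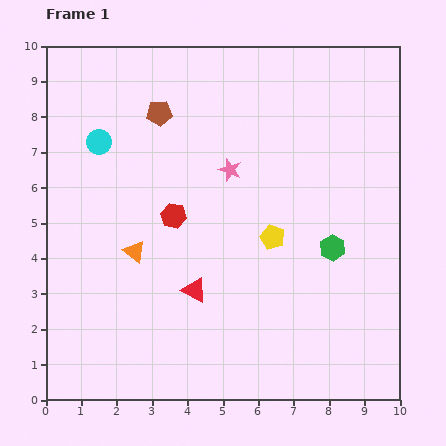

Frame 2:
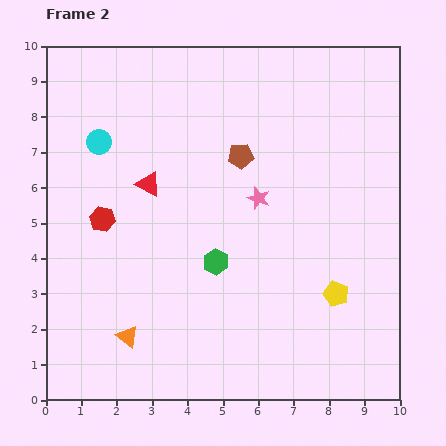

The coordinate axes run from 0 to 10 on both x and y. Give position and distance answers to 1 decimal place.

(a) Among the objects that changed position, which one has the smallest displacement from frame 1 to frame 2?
the pink star

(moved 1.1)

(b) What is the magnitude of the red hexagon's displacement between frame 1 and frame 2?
2.0

The red hexagon moved from (3.6, 5.2) to (1.6, 5.1), a distance of √(2.0² + 0.1²) ≈ 2.0.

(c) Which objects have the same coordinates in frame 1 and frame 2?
the cyan circle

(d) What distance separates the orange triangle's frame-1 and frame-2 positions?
2.4

The orange triangle moved from (2.5, 4.2) to (2.3, 1.8), a distance of √(0.2² + 2.4²) ≈ 2.4.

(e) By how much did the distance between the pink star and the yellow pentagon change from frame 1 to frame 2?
+1.3

Distance in frame 1: 2.2. Distance in frame 2: 3.5.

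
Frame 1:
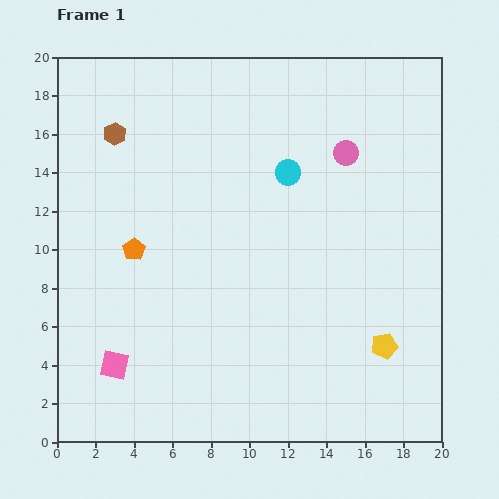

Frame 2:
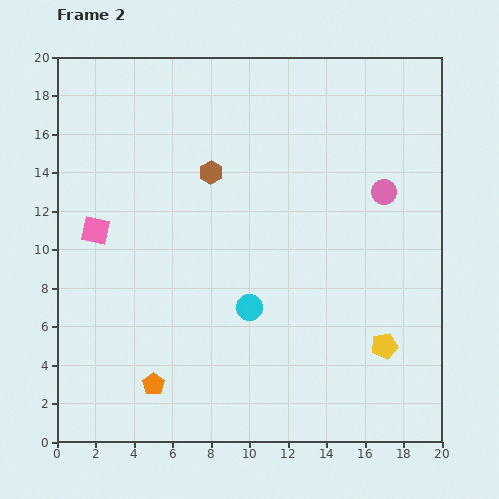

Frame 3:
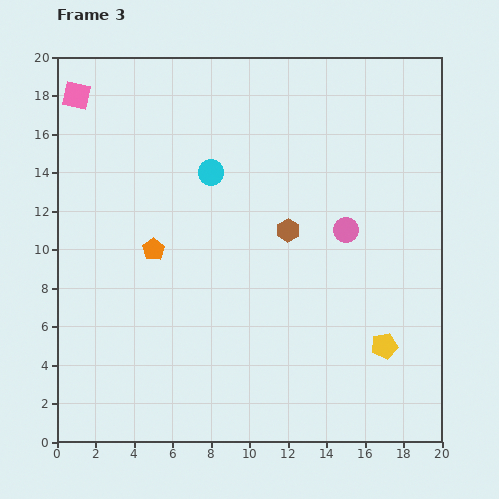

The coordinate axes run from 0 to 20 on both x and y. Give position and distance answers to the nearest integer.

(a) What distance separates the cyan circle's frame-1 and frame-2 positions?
7

The cyan circle moved from (12, 14) to (10, 7), a distance of √(2² + 7²) ≈ 7.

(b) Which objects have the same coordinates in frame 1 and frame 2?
the yellow pentagon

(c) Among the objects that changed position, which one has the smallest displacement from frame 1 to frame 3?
the orange pentagon

(moved 1)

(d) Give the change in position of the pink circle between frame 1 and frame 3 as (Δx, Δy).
(0, -4)

The pink circle was at (15, 15) in frame 1 and (15, 11) in frame 3.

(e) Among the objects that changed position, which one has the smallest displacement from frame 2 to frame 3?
the pink circle

(moved 3)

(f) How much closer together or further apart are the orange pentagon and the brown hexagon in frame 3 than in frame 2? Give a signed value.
-4

Distance in frame 2: 11. Distance in frame 3: 7.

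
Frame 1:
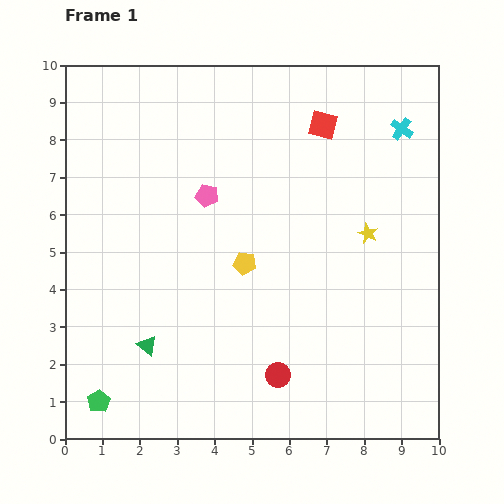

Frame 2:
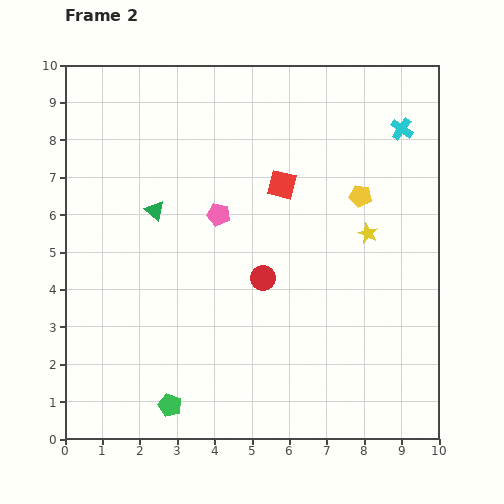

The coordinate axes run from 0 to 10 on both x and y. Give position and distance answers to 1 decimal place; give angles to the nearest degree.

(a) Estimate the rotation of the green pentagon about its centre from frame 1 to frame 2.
18° counter-clockwise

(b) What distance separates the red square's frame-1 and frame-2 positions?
1.9

The red square moved from (6.9, 8.4) to (5.8, 6.8), a distance of √(1.1² + 1.6²) ≈ 1.9.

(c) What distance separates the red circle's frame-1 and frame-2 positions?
2.6

The red circle moved from (5.7, 1.7) to (5.3, 4.3), a distance of √(0.4² + 2.6²) ≈ 2.6.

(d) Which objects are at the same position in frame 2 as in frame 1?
the cyan cross, the yellow star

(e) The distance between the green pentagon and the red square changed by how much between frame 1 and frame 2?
-2.9

Distance in frame 1: 9.5. Distance in frame 2: 6.6.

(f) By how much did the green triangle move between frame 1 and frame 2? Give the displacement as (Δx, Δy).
(0.2, 3.6)

The green triangle was at (2.2, 2.5) in frame 1 and (2.4, 6.1) in frame 2.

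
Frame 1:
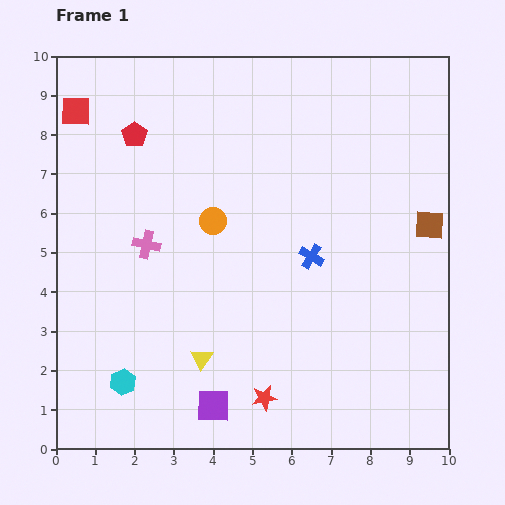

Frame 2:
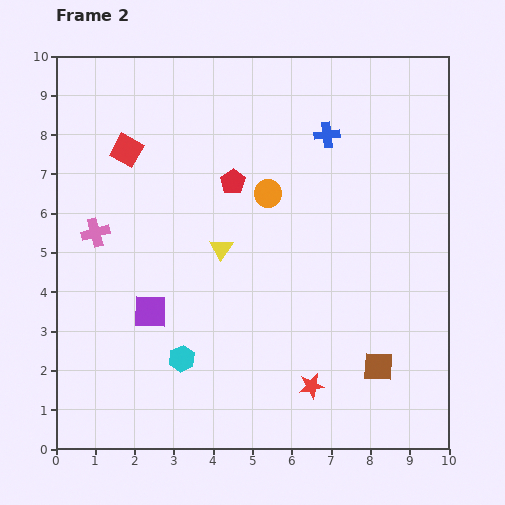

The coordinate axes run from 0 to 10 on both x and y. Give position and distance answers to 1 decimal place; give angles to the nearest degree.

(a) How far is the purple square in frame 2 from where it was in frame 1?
2.9

The purple square moved from (4.0, 1.1) to (2.4, 3.5), a distance of √(1.6² + 2.4²) ≈ 2.9.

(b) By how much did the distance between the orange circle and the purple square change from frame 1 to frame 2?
-0.5

Distance in frame 1: 4.7. Distance in frame 2: 4.2.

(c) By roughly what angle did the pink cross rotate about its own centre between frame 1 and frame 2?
27° counter-clockwise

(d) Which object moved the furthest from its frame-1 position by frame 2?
the brown square

(moved 3.8; next 3.1)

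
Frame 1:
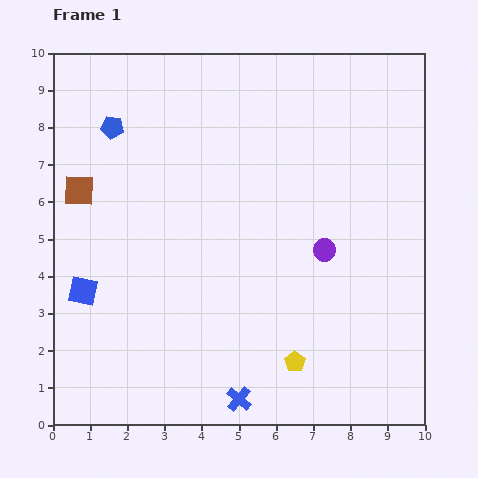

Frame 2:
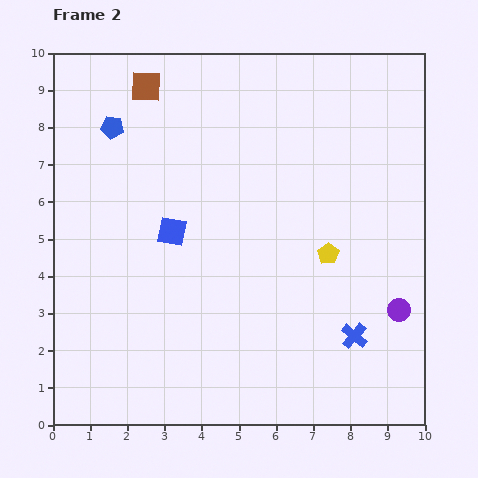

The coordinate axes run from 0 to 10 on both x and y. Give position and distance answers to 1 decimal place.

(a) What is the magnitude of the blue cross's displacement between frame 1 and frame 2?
3.5

The blue cross moved from (5.0, 0.7) to (8.1, 2.4), a distance of √(3.1² + 1.7²) ≈ 3.5.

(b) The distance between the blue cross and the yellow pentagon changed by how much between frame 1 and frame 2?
+0.5

Distance in frame 1: 1.8. Distance in frame 2: 2.3.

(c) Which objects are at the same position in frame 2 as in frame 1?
the blue pentagon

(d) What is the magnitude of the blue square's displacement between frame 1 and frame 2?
2.9

The blue square moved from (0.8, 3.6) to (3.2, 5.2), a distance of √(2.4² + 1.6²) ≈ 2.9.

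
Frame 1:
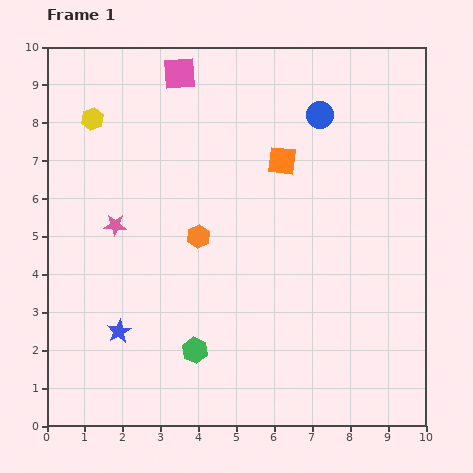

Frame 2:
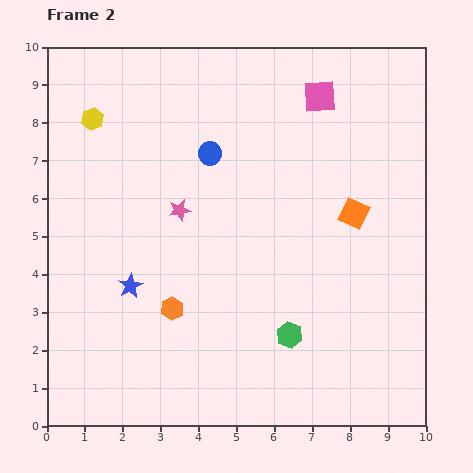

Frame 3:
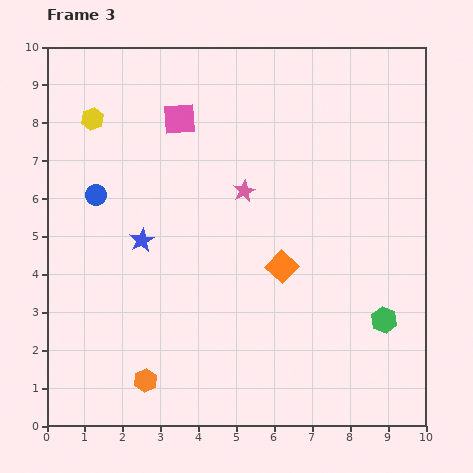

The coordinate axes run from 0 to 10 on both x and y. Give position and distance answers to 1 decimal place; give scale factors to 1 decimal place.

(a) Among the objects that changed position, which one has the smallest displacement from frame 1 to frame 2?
the blue star

(moved 1.2)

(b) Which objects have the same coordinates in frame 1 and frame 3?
the yellow hexagon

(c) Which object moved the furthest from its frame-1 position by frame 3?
the blue circle

(moved 6.3; next 5.1)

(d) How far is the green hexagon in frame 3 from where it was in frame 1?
5.1

The green hexagon moved from (3.9, 2.0) to (8.9, 2.8), a distance of √(5.0² + 0.8²) ≈ 5.1.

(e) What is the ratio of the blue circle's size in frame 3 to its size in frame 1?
0.8×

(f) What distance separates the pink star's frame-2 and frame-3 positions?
1.8

The pink star moved from (3.5, 5.7) to (5.2, 6.2), a distance of √(1.7² + 0.5²) ≈ 1.8.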